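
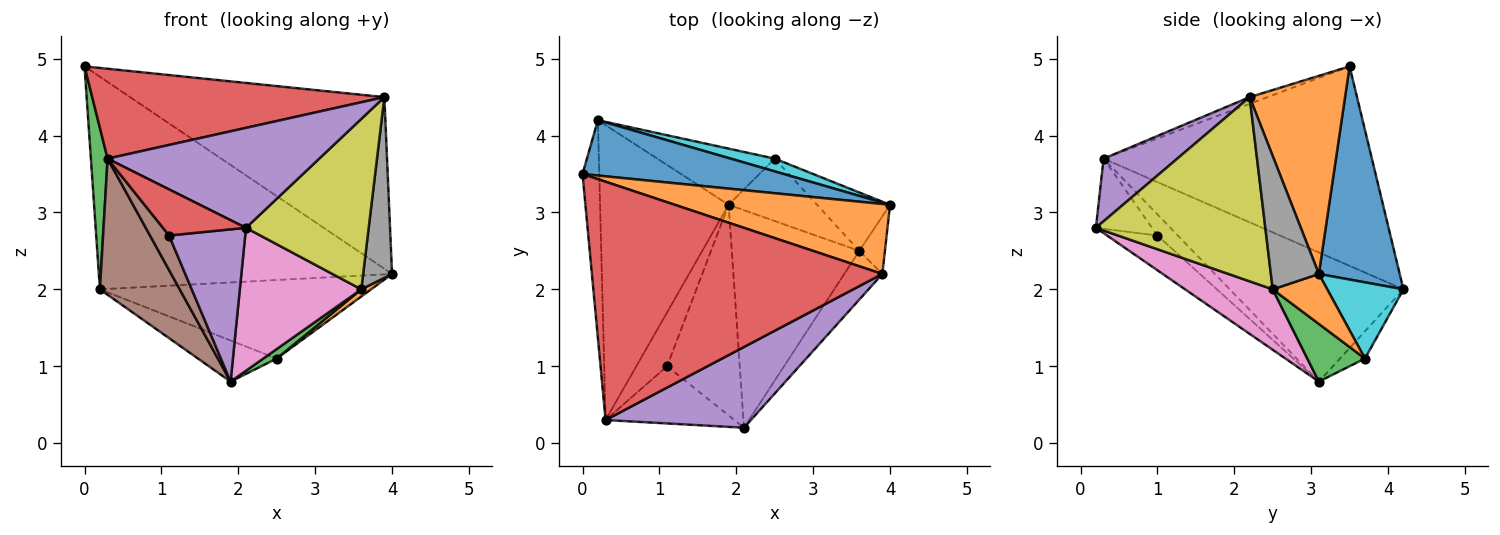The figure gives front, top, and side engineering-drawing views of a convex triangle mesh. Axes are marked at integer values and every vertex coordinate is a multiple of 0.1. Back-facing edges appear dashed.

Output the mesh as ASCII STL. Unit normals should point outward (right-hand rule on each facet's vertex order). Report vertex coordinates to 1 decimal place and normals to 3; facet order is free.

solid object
 facet normal 0.258 0.935 0.243
  outer loop
   vertex 0.2 4.2 2.0
   vertex 0.0 3.5 4.9
   vertex 4.0 3.1 2.2
  endloop
 endfacet
 facet normal 0.328 0.875 0.357
  outer loop
   vertex 3.9 2.2 4.5
   vertex 4.0 3.1 2.2
   vertex 0.0 3.5 4.9
  endloop
 endfacet
 facet normal -0.995 -0.062 -0.084
  outer loop
   vertex 0.3 0.3 3.7
   vertex 0.0 3.5 4.9
   vertex 0.2 4.2 2.0
  endloop
 endfacet
 facet normal -0.022 -0.353 0.935
  outer loop
   vertex 0.3 0.3 3.7
   vertex 3.9 2.2 4.5
   vertex 0.0 3.5 4.9
  endloop
 endfacet
 facet normal 0.262 -0.751 0.606
  outer loop
   vertex 0.3 0.3 3.7
   vertex 2.1 0.2 2.8
   vertex 3.9 2.2 4.5
  endloop
 endfacet
 facet normal -0.674 -0.310 -0.671
  outer loop
   vertex 1.9 3.1 0.8
   vertex 0.3 0.3 3.7
   vertex 0.2 4.2 2.0
  endloop
 endfacet
 facet normal 0.368 -0.510 -0.777
  outer loop
   vertex 3.6 2.5 2.0
   vertex 2.1 0.2 2.8
   vertex 1.9 3.1 0.8
  endloop
 endfacet
 facet normal 0.845 -0.509 -0.163
  outer loop
   vertex 3.6 2.5 2.0
   vertex 4.0 3.1 2.2
   vertex 3.9 2.2 4.5
  endloop
 endfacet
 facet normal 0.799 -0.578 -0.165
  outer loop
   vertex 3.6 2.5 2.0
   vertex 3.9 2.2 4.5
   vertex 2.1 0.2 2.8
  endloop
 endfacet
 facet normal 0.267 0.951 0.154
  outer loop
   vertex 2.5 3.7 1.1
   vertex 0.2 4.2 2.0
   vertex 4.0 3.1 2.2
  endloop
 endfacet
 facet normal -0.184 0.581 -0.793
  outer loop
   vertex 2.5 3.7 1.1
   vertex 1.9 3.1 0.8
   vertex 0.2 4.2 2.0
  endloop
 endfacet
 facet normal 0.562 -0.101 -0.821
  outer loop
   vertex 2.5 3.7 1.1
   vertex 4.0 3.1 2.2
   vertex 3.6 2.5 2.0
  endloop
 endfacet
 facet normal 0.542 -0.126 -0.831
  outer loop
   vertex 2.5 3.7 1.1
   vertex 3.6 2.5 2.0
   vertex 1.9 3.1 0.8
  endloop
 endfacet
 facet normal -0.390 -0.578 -0.717
  outer loop
   vertex 1.1 1.0 2.7
   vertex 2.1 0.2 2.8
   vertex 0.3 0.3 3.7
  endloop
 endfacet
 facet normal -0.361 -0.546 -0.756
  outer loop
   vertex 1.1 1.0 2.7
   vertex 1.9 3.1 0.8
   vertex 2.1 0.2 2.8
  endloop
 endfacet
 facet normal -0.501 -0.468 -0.728
  outer loop
   vertex 1.1 1.0 2.7
   vertex 0.3 0.3 3.7
   vertex 1.9 3.1 0.8
  endloop
 endfacet
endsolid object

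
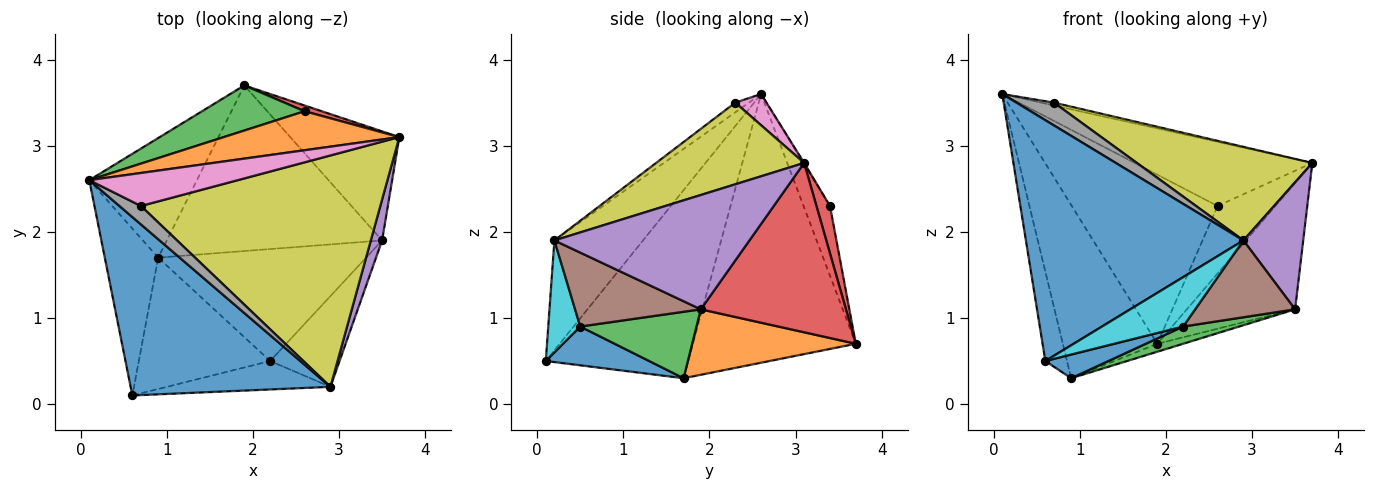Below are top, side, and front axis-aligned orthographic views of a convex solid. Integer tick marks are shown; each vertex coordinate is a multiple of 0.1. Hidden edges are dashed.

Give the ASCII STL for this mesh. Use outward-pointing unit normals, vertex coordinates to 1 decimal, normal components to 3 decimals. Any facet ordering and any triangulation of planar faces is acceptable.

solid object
 facet normal -0.311 -0.764 0.566
  outer loop
   vertex 2.9 0.2 1.9
   vertex 0.1 2.6 3.6
   vertex 0.6 0.1 0.5
  endloop
 endfacet
 facet normal -0.003 0.854 0.520
  outer loop
   vertex 2.6 3.4 2.3
   vertex 0.1 2.6 3.6
   vertex 3.7 3.1 2.8
  endloop
 endfacet
 facet normal -0.173 0.952 0.254
  outer loop
   vertex 2.6 3.4 2.3
   vertex 1.9 3.7 0.7
   vertex 0.1 2.6 3.6
  endloop
 endfacet
 facet normal 0.227 0.970 0.083
  outer loop
   vertex 2.6 3.4 2.3
   vertex 3.7 3.1 2.8
   vertex 1.9 3.7 0.7
  endloop
 endfacet
 facet normal -0.952 0.145 -0.270
  outer loop
   vertex 0.9 1.7 0.3
   vertex 0.6 0.1 0.5
   vertex 0.1 2.6 3.6
  endloop
 endfacet
 facet normal -0.817 0.474 -0.327
  outer loop
   vertex 0.9 1.7 0.3
   vertex 0.1 2.6 3.6
   vertex 1.9 3.7 0.7
  endloop
 endfacet
 facet normal 0.205 0.085 0.975
  outer loop
   vertex 0.7 2.3 3.5
   vertex 3.7 3.1 2.8
   vertex 0.1 2.6 3.6
  endloop
 endfacet
 facet normal -0.273 -0.747 0.606
  outer loop
   vertex 0.7 2.3 3.5
   vertex 0.1 2.6 3.6
   vertex 2.9 0.2 1.9
  endloop
 endfacet
 facet normal 0.302 -0.358 0.884
  outer loop
   vertex 0.7 2.3 3.5
   vertex 2.9 0.2 1.9
   vertex 3.7 3.1 2.8
  endloop
 endfacet
 facet normal 0.323 -0.820 -0.472
  outer loop
   vertex 2.2 0.5 0.9
   vertex 2.9 0.2 1.9
   vertex 0.6 0.1 0.5
  endloop
 endfacet
 facet normal 0.279 -0.170 -0.945
  outer loop
   vertex 2.2 0.5 0.9
   vertex 0.6 0.1 0.5
   vertex 0.9 1.7 0.3
  endloop
 endfacet
 facet normal 0.291 0.046 -0.956
  outer loop
   vertex 3.5 1.9 1.1
   vertex 0.9 1.7 0.3
   vertex 1.9 3.7 0.7
  endloop
 endfacet
 facet normal 0.301 -0.145 -0.942
  outer loop
   vertex 3.5 1.9 1.1
   vertex 2.2 0.5 0.9
   vertex 0.9 1.7 0.3
  endloop
 endfacet
 facet normal 0.712 0.531 -0.459
  outer loop
   vertex 3.5 1.9 1.1
   vertex 1.9 3.7 0.7
   vertex 3.7 3.1 2.8
  endloop
 endfacet
 facet normal 0.952 -0.292 0.094
  outer loop
   vertex 3.5 1.9 1.1
   vertex 3.7 3.1 2.8
   vertex 2.9 0.2 1.9
  endloop
 endfacet
 facet normal 0.631 -0.501 -0.592
  outer loop
   vertex 3.5 1.9 1.1
   vertex 2.9 0.2 1.9
   vertex 2.2 0.5 0.9
  endloop
 endfacet
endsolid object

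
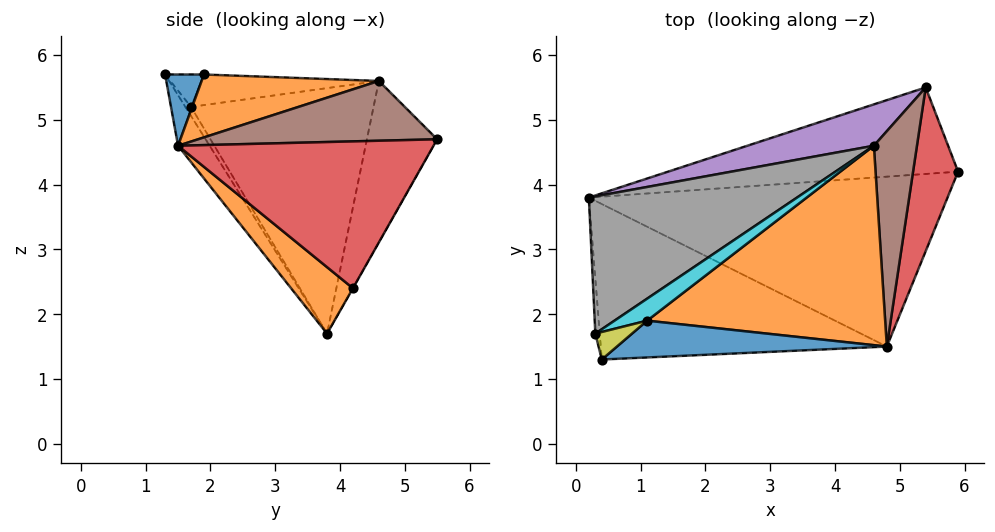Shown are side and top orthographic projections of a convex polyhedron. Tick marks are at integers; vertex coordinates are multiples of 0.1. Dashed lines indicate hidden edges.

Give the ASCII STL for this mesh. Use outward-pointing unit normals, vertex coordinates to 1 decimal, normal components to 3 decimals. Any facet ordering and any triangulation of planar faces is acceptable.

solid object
 facet normal -0.001 0.871 -0.492
  outer loop
   vertex 5.4 5.5 4.7
   vertex 5.9 4.2 2.4
   vertex 0.2 3.8 1.7
  endloop
 endfacet
 facet normal 0.137 -0.659 -0.740
  outer loop
   vertex 4.8 1.5 4.6
   vertex 0.2 3.8 1.7
   vertex 5.9 4.2 2.4
  endloop
 endfacet
 facet normal -0.093 -0.846 -0.524
  outer loop
   vertex 4.8 1.5 4.6
   vertex 0.4 1.3 5.7
   vertex 0.2 3.8 1.7
  endloop
 endfacet
 facet normal 0.945 -0.149 0.290
  outer loop
   vertex 4.8 1.5 4.6
   vertex 5.9 4.2 2.4
   vertex 5.4 5.5 4.7
  endloop
 endfacet
 facet normal -0.476 0.796 0.373
  outer loop
   vertex 4.6 4.6 5.6
   vertex 5.4 5.5 4.7
   vertex 0.2 3.8 1.7
  endloop
 endfacet
 facet normal 0.804 -0.135 0.579
  outer loop
   vertex 4.6 4.6 5.6
   vertex 4.8 1.5 4.6
   vertex 5.4 5.5 4.7
  endloop
 endfacet
 facet normal -0.712 -0.611 -0.346
  outer loop
   vertex 0.3 1.7 5.2
   vertex 0.2 3.8 1.7
   vertex 0.4 1.3 5.7
  endloop
 endfacet
 facet normal -0.528 0.721 0.448
  outer loop
   vertex 0.3 1.7 5.2
   vertex 4.6 4.6 5.6
   vertex 0.2 3.8 1.7
  endloop
 endfacet
 facet normal -0.524 0.611 0.594
  outer loop
   vertex 1.1 1.9 5.7
   vertex 0.3 1.7 5.2
   vertex 0.4 1.3 5.7
  endloop
 endfacet
 facet normal -0.505 0.675 0.538
  outer loop
   vertex 1.1 1.9 5.7
   vertex 4.6 4.6 5.6
   vertex 0.3 1.7 5.2
  endloop
 endfacet
 facet normal 0.245 -0.285 0.927
  outer loop
   vertex 1.1 1.9 5.7
   vertex 0.4 1.3 5.7
   vertex 4.8 1.5 4.6
  endloop
 endfacet
 facet normal 0.245 -0.283 0.927
  outer loop
   vertex 1.1 1.9 5.7
   vertex 4.8 1.5 4.6
   vertex 4.6 4.6 5.6
  endloop
 endfacet
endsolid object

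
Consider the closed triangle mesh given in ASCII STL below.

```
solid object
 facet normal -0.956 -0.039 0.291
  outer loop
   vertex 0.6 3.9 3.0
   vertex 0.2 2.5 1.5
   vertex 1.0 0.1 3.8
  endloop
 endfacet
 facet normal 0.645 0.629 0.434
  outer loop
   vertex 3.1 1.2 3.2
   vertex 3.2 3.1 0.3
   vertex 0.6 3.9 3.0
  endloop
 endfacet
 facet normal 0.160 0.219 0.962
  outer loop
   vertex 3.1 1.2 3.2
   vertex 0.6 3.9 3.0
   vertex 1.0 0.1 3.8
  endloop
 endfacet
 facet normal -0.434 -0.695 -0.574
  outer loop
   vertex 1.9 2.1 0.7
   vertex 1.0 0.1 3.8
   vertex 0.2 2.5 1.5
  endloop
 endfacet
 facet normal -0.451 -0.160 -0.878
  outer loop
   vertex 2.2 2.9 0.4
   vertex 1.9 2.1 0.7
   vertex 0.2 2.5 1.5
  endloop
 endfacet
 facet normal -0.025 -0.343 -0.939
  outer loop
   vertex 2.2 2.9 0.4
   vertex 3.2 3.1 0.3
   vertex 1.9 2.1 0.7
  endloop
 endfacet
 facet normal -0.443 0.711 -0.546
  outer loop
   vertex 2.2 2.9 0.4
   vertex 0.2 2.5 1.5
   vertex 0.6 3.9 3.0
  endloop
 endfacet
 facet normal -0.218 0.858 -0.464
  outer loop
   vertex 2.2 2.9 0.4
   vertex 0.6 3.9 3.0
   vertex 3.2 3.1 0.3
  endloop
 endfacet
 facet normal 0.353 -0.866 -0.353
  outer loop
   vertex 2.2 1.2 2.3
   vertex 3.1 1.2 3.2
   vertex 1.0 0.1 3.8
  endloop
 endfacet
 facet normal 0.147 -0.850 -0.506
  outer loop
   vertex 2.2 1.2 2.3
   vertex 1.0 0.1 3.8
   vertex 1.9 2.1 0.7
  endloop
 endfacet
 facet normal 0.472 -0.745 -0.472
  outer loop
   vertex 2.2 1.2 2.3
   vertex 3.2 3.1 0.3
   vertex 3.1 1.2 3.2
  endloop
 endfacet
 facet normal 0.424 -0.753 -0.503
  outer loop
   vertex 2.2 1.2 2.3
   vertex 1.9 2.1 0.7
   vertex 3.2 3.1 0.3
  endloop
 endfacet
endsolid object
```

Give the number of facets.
12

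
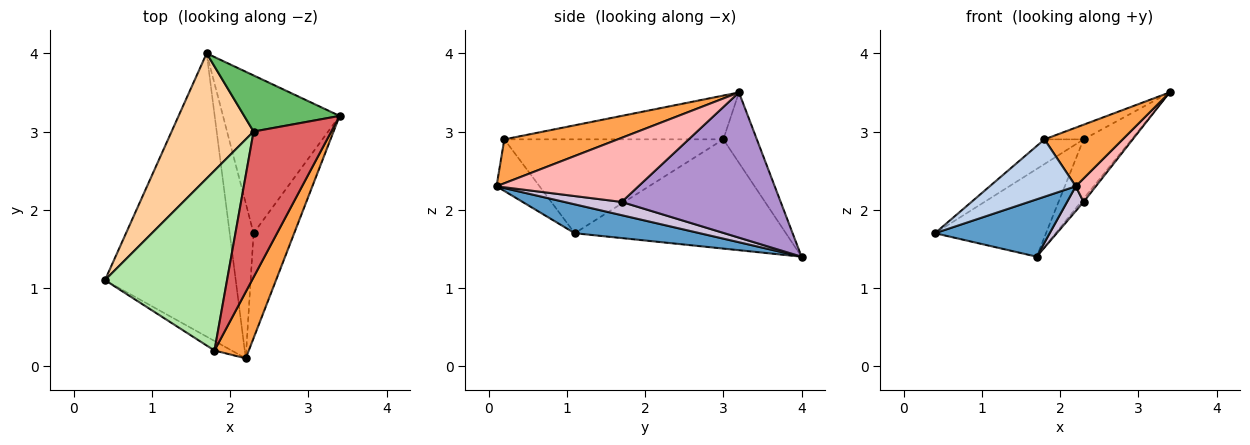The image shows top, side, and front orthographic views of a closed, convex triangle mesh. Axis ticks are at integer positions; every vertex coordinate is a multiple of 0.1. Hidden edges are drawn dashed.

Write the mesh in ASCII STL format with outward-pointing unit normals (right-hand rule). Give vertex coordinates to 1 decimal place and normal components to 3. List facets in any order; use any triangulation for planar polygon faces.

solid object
 facet normal 0.212 -0.194 -0.958
  outer loop
   vertex 1.7 4.0 1.4
   vertex 2.2 0.1 2.3
   vertex 0.4 1.1 1.7
  endloop
 endfacet
 facet normal -0.442 -0.885 -0.147
  outer loop
   vertex 1.8 0.2 2.9
   vertex 0.4 1.1 1.7
   vertex 2.2 0.1 2.3
  endloop
 endfacet
 facet normal 0.692 -0.477 0.541
  outer loop
   vertex 1.8 0.2 2.9
   vertex 2.2 0.1 2.3
   vertex 3.4 3.2 3.5
  endloop
 endfacet
 facet normal -0.737 0.388 0.553
  outer loop
   vertex 2.3 3.0 2.9
   vertex 1.7 4.0 1.4
   vertex 0.4 1.1 1.7
  endloop
 endfacet
 facet normal -0.452 0.648 0.613
  outer loop
   vertex 2.3 3.0 2.9
   vertex 3.4 3.2 3.5
   vertex 1.7 4.0 1.4
  endloop
 endfacet
 facet normal -0.606 0.108 0.788
  outer loop
   vertex 2.3 3.0 2.9
   vertex 0.4 1.1 1.7
   vertex 1.8 0.2 2.9
  endloop
 endfacet
 facet normal -0.489 0.087 0.868
  outer loop
   vertex 2.3 3.0 2.9
   vertex 1.8 0.2 2.9
   vertex 3.4 3.2 3.5
  endloop
 endfacet
 facet normal 0.839 -0.119 -0.532
  outer loop
   vertex 2.3 1.7 2.1
   vertex 3.4 3.2 3.5
   vertex 2.2 0.1 2.3
  endloop
 endfacet
 facet normal 0.780 0.013 -0.626
  outer loop
   vertex 2.3 1.7 2.1
   vertex 1.7 4.0 1.4
   vertex 3.4 3.2 3.5
  endloop
 endfacet
 facet normal 0.480 -0.138 -0.866
  outer loop
   vertex 2.3 1.7 2.1
   vertex 2.2 0.1 2.3
   vertex 1.7 4.0 1.4
  endloop
 endfacet
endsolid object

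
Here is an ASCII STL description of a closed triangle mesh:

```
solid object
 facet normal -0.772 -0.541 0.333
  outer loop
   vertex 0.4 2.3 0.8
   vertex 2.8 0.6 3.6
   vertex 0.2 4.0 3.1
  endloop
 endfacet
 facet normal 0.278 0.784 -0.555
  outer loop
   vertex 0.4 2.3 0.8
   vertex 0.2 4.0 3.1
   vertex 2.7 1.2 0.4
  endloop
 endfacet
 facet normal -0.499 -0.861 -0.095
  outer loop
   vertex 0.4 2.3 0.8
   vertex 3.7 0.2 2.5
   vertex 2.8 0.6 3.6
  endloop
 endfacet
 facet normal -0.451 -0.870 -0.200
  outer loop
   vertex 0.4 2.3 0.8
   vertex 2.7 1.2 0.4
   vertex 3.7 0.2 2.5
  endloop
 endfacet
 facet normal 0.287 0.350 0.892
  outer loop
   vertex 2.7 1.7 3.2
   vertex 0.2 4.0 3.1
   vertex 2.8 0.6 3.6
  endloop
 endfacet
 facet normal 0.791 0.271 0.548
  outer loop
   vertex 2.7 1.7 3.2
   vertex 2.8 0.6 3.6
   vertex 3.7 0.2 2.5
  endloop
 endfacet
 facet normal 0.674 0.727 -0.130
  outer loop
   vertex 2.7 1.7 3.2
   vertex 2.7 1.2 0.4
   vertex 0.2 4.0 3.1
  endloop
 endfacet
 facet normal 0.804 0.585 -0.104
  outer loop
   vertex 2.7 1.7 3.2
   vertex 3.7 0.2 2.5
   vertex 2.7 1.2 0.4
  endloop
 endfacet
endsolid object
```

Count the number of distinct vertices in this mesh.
6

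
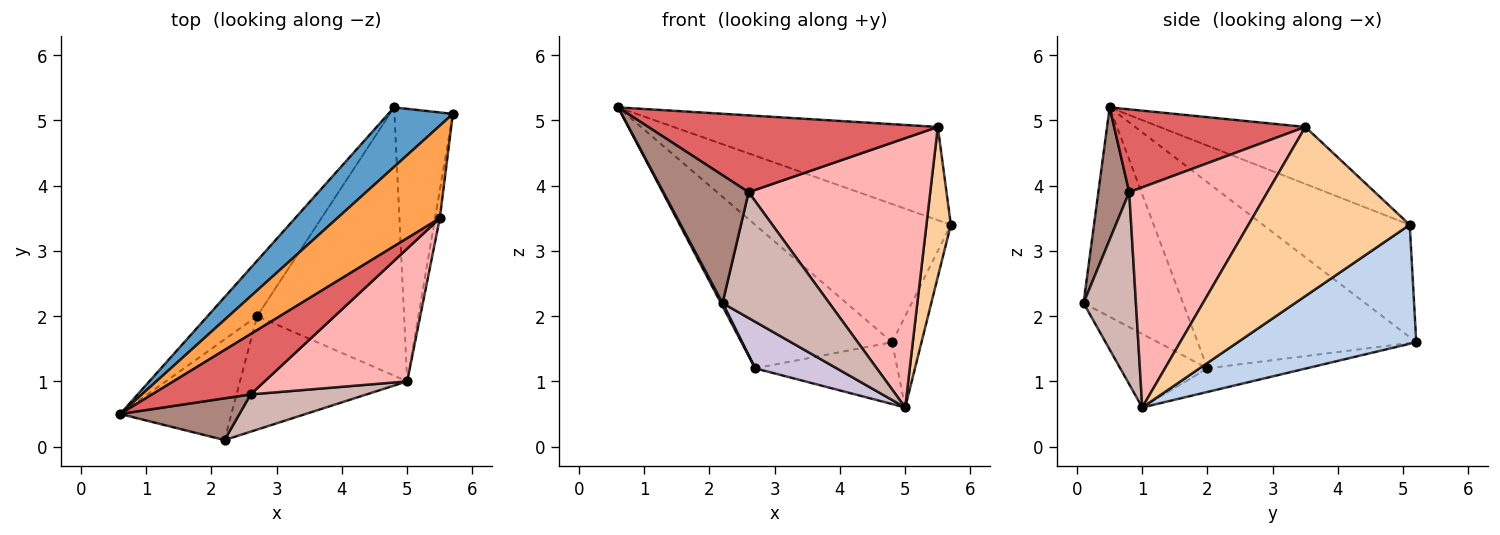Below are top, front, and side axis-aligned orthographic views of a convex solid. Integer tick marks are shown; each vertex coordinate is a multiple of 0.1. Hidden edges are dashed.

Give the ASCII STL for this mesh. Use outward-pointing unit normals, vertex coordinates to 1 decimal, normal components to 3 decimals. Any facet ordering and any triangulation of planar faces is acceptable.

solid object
 facet normal -0.567 0.756 0.326
  outer loop
   vertex 4.8 5.2 1.6
   vertex 0.6 0.5 5.2
   vertex 5.7 5.1 3.4
  endloop
 endfacet
 facet normal 0.888 0.146 -0.436
  outer loop
   vertex 4.8 5.2 1.6
   vertex 5.7 5.1 3.4
   vertex 5.0 1.0 0.6
  endloop
 endfacet
 facet normal -0.364 0.661 0.656
  outer loop
   vertex 5.5 3.5 4.9
   vertex 5.7 5.1 3.4
   vertex 0.6 0.5 5.2
  endloop
 endfacet
 facet normal 0.988 -0.150 -0.028
  outer loop
   vertex 5.5 3.5 4.9
   vertex 5.0 1.0 0.6
   vertex 5.7 5.1 3.4
  endloop
 endfacet
 facet normal -0.804 0.554 -0.214
  outer loop
   vertex 2.7 2.0 1.2
   vertex 0.6 0.5 5.2
   vertex 4.8 5.2 1.6
  endloop
 endfacet
 facet normal -0.155 0.222 -0.963
  outer loop
   vertex 2.7 2.0 1.2
   vertex 4.8 5.2 1.6
   vertex 5.0 1.0 0.6
  endloop
 endfacet
 facet normal 0.461 -0.698 0.548
  outer loop
   vertex 2.6 0.8 3.9
   vertex 5.5 3.5 4.9
   vertex 0.6 0.5 5.2
  endloop
 endfacet
 facet normal 0.564 -0.741 0.365
  outer loop
   vertex 2.6 0.8 3.9
   vertex 5.0 1.0 0.6
   vertex 5.5 3.5 4.9
  endloop
 endfacet
 facet normal -0.883 -0.014 -0.469
  outer loop
   vertex 2.2 0.1 2.2
   vertex 0.6 0.5 5.2
   vertex 2.7 2.0 1.2
  endloop
 endfacet
 facet normal -0.377 -0.352 -0.857
  outer loop
   vertex 2.2 0.1 2.2
   vertex 2.7 2.0 1.2
   vertex 5.0 1.0 0.6
  endloop
 endfacet
 facet normal 0.326 -0.899 0.293
  outer loop
   vertex 2.2 0.1 2.2
   vertex 2.6 0.8 3.9
   vertex 0.6 0.5 5.2
  endloop
 endfacet
 facet normal 0.426 -0.868 0.257
  outer loop
   vertex 2.2 0.1 2.2
   vertex 5.0 1.0 0.6
   vertex 2.6 0.8 3.9
  endloop
 endfacet
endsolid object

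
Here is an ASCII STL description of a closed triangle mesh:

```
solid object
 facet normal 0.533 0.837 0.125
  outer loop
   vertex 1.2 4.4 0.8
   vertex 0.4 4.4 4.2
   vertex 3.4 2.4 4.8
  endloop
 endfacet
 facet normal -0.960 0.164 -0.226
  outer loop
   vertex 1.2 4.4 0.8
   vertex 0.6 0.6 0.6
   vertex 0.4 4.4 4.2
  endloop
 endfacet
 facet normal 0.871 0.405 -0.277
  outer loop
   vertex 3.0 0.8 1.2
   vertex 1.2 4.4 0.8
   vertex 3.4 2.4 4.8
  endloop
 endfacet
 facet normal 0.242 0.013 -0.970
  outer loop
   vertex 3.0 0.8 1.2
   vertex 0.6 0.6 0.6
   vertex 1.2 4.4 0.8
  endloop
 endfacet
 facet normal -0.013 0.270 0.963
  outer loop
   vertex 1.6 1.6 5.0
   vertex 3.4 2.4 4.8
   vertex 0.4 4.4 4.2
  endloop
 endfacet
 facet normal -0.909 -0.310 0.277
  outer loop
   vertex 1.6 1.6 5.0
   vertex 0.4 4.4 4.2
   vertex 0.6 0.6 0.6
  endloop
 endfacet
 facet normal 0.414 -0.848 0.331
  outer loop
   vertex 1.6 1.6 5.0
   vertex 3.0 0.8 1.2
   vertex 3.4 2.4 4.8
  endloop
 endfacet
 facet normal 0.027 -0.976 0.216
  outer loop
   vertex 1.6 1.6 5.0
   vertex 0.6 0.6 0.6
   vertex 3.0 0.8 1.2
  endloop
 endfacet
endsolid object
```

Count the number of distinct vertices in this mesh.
6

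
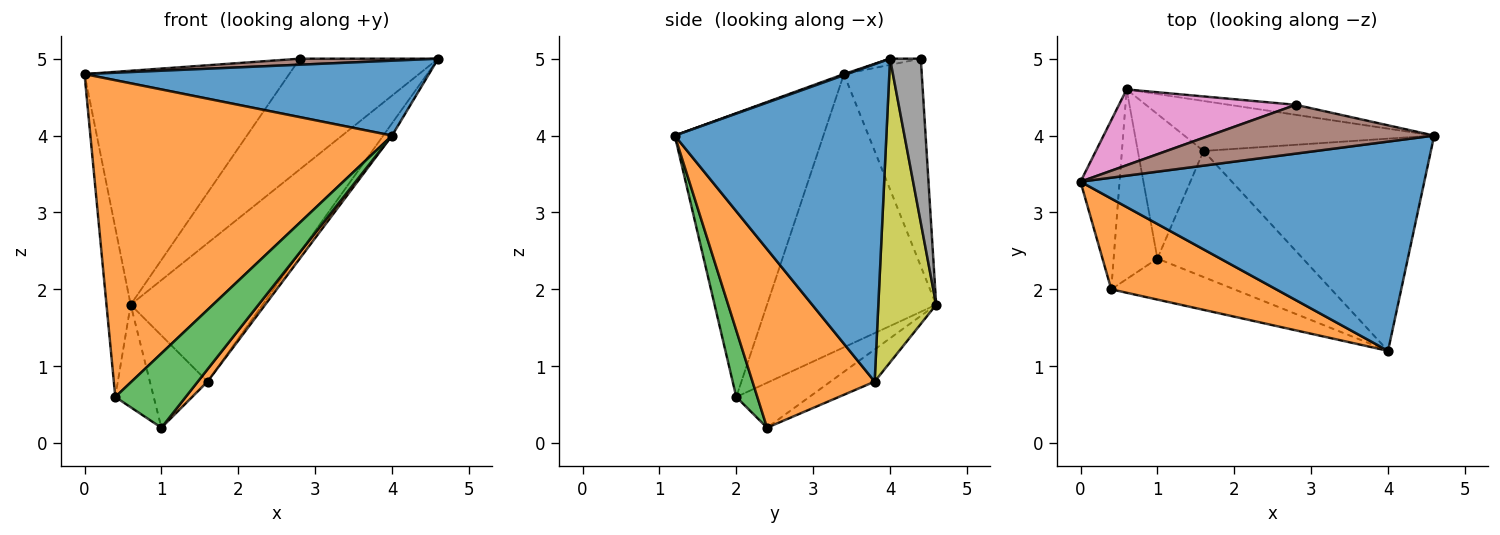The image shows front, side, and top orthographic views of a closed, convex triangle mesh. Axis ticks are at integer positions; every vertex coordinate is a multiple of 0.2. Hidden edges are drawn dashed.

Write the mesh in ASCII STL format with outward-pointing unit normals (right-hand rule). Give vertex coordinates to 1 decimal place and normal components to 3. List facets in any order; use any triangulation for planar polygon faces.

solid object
 facet normal 0.003 -0.337 0.942
  outer loop
   vertex 4.0 1.2 4.0
   vertex 4.6 4.0 5.0
   vertex 0.0 3.4 4.8
  endloop
 endfacet
 facet normal -0.428 -0.869 0.249
  outer loop
   vertex 0.4 2.0 0.6
   vertex 4.0 1.2 4.0
   vertex 0.0 3.4 4.8
  endloop
 endfacet
 facet normal 0.253 -0.847 -0.467
  outer loop
   vertex 0.4 2.0 0.6
   vertex 1.0 2.4 0.2
   vertex 4.0 1.2 4.0
  endloop
 endfacet
 facet normal -0.980 0.140 -0.140
  outer loop
   vertex 0.4 2.0 0.6
   vertex 0.0 3.4 4.8
   vertex 0.6 4.6 1.8
  endloop
 endfacet
 facet normal -0.670 0.353 -0.653
  outer loop
   vertex 0.4 2.0 0.6
   vertex 0.6 4.6 1.8
   vertex 1.0 2.4 0.2
  endloop
 endfacet
 facet normal -0.027 -0.122 0.992
  outer loop
   vertex 2.8 4.4 5.0
   vertex 0.0 3.4 4.8
   vertex 4.6 4.0 5.0
  endloop
 endfacet
 facet normal -0.340 0.895 0.290
  outer loop
   vertex 2.8 4.4 5.0
   vertex 0.6 4.6 1.8
   vertex 0.0 3.4 4.8
  endloop
 endfacet
 facet normal 0.216 0.972 -0.088
  outer loop
   vertex 2.8 4.4 5.0
   vertex 4.6 4.0 5.0
   vertex 0.6 4.6 1.8
  endloop
 endfacet
 facet normal 0.382 0.869 -0.314
  outer loop
   vertex 1.6 3.8 0.8
   vertex 0.6 4.6 1.8
   vertex 4.6 4.0 5.0
  endloop
 endfacet
 facet normal -0.381 0.497 -0.779
  outer loop
   vertex 1.6 3.8 0.8
   vertex 1.0 2.4 0.2
   vertex 0.6 4.6 1.8
  endloop
 endfacet
 facet normal 0.813 0.034 -0.582
  outer loop
   vertex 1.6 3.8 0.8
   vertex 4.6 4.0 5.0
   vertex 4.0 1.2 4.0
  endloop
 endfacet
 facet normal 0.774 -0.061 -0.630
  outer loop
   vertex 1.6 3.8 0.8
   vertex 4.0 1.2 4.0
   vertex 1.0 2.4 0.2
  endloop
 endfacet
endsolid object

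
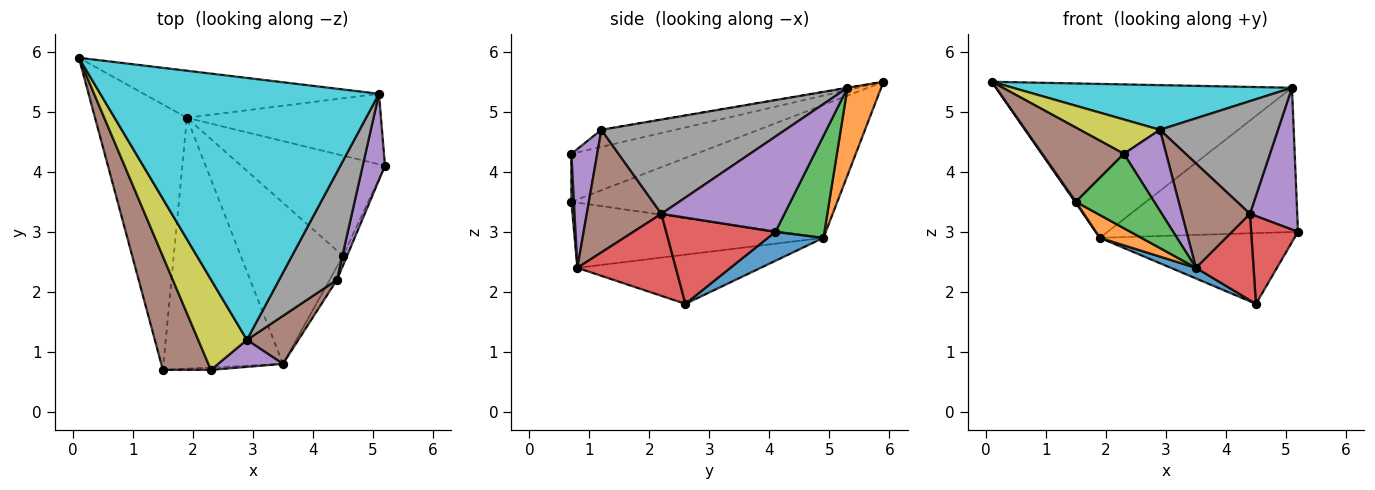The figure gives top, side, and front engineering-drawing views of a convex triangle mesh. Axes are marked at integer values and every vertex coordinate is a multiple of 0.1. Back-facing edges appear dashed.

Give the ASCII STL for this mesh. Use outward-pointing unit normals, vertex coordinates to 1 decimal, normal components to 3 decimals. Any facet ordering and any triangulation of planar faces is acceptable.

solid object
 facet normal 0.162 0.569 -0.806
  outer loop
   vertex 1.9 4.9 2.9
   vertex 5.2 4.1 3.0
   vertex 4.5 2.6 1.8
  endloop
 endfacet
 facet normal 0.108 0.951 -0.291
  outer loop
   vertex 1.9 4.9 2.9
   vertex 0.1 5.9 5.5
   vertex 5.1 5.3 5.4
  endloop
 endfacet
 facet normal 0.225 0.875 -0.428
  outer loop
   vertex 1.9 4.9 2.9
   vertex 5.1 5.3 5.4
   vertex 5.2 4.1 3.0
  endloop
 endfacet
 facet normal 0.918 -0.394 -0.044
  outer loop
   vertex 4.4 2.2 3.3
   vertex 4.5 2.6 1.8
   vertex 5.2 4.1 3.0
  endloop
 endfacet
 facet normal 0.912 -0.350 0.213
  outer loop
   vertex 4.4 2.2 3.3
   vertex 5.2 4.1 3.0
   vertex 5.1 5.3 5.4
  endloop
 endfacet
 facet normal -0.642 -0.420 0.642
  outer loop
   vertex 1.5 0.7 3.5
   vertex 2.3 0.7 4.3
   vertex 0.1 5.9 5.5
  endloop
 endfacet
 facet normal -0.823 -0.003 -0.568
  outer loop
   vertex 1.5 0.7 3.5
   vertex 0.1 5.9 5.5
   vertex 1.9 4.9 2.9
  endloop
 endfacet
 facet normal 0.748 -0.480 0.459
  outer loop
   vertex 2.9 1.2 4.7
   vertex 4.4 2.2 3.3
   vertex 5.1 5.3 5.4
  endloop
 endfacet
 facet normal -0.312 -0.337 0.888
  outer loop
   vertex 2.9 1.2 4.7
   vertex 0.1 5.9 5.5
   vertex 2.3 0.7 4.3
  endloop
 endfacet
 facet normal -0.000 -0.168 0.986
  outer loop
   vertex 2.9 1.2 4.7
   vertex 5.1 5.3 5.4
   vertex 0.1 5.9 5.5
  endloop
 endfacet
 facet normal -0.433 -0.059 -0.899
  outer loop
   vertex 3.5 0.8 2.4
   vertex 1.9 4.9 2.9
   vertex 4.5 2.6 1.8
  endloop
 endfacet
 facet normal -0.477 -0.080 -0.875
  outer loop
   vertex 3.5 0.8 2.4
   vertex 1.5 0.7 3.5
   vertex 1.9 4.9 2.9
  endloop
 endfacet
 facet normal 0.032 -0.999 -0.032
  outer loop
   vertex 3.5 0.8 2.4
   vertex 2.3 0.7 4.3
   vertex 1.5 0.7 3.5
  endloop
 endfacet
 facet normal 0.860 -0.504 -0.077
  outer loop
   vertex 3.5 0.8 2.4
   vertex 4.5 2.6 1.8
   vertex 4.4 2.2 3.3
  endloop
 endfacet
 facet normal 0.502 -0.821 0.274
  outer loop
   vertex 3.5 0.8 2.4
   vertex 2.9 1.2 4.7
   vertex 2.3 0.7 4.3
  endloop
 endfacet
 facet normal 0.706 -0.644 0.296
  outer loop
   vertex 3.5 0.8 2.4
   vertex 4.4 2.2 3.3
   vertex 2.9 1.2 4.7
  endloop
 endfacet
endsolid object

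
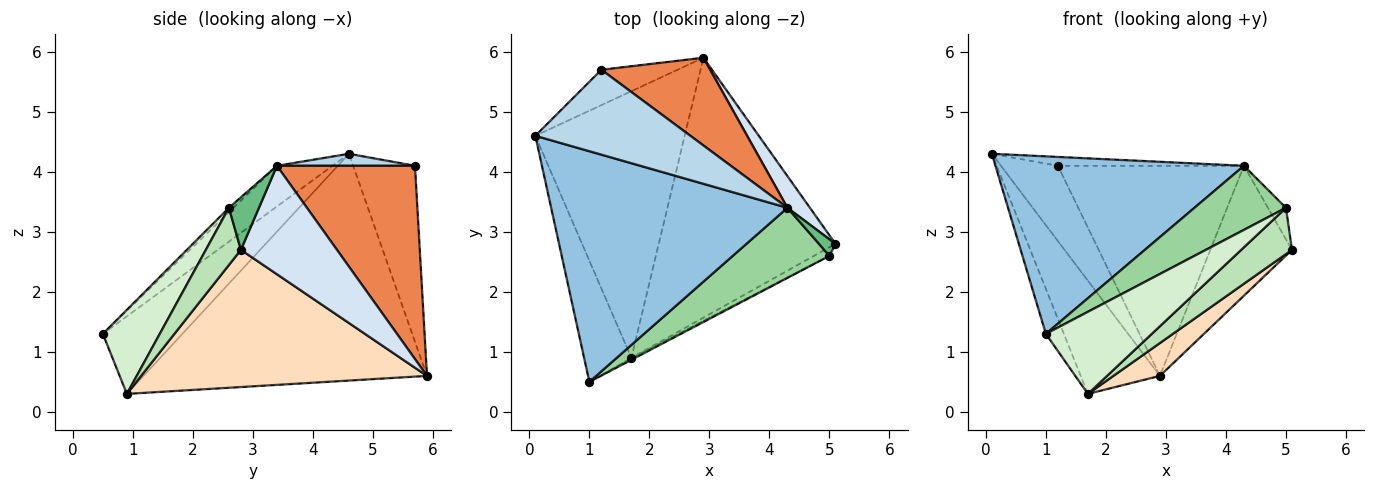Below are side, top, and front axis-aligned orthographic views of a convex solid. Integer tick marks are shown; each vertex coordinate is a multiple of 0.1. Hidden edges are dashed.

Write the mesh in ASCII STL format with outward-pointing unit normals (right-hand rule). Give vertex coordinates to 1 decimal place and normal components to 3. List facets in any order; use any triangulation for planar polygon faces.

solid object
 facet normal -0.701 0.646 -0.303
  outer loop
   vertex 1.2 5.7 4.1
   vertex 2.9 5.9 0.6
   vertex 0.1 4.6 4.3
  endloop
 endfacet
 facet normal -0.135 -0.604 0.785
  outer loop
   vertex 4.3 3.4 4.1
   vertex 0.1 4.6 4.3
   vertex 1.0 0.5 1.3
  endloop
 endfacet
 facet normal 0.077 0.104 0.992
  outer loop
   vertex 4.3 3.4 4.1
   vertex 1.2 5.7 4.1
   vertex 0.1 4.6 4.3
  endloop
 endfacet
 facet normal 0.753 0.640 0.156
  outer loop
   vertex 4.3 3.4 4.1
   vertex 5.1 2.8 2.7
   vertex 2.9 5.9 0.6
  endloop
 endfacet
 facet normal 0.565 0.761 0.318
  outer loop
   vertex 4.3 3.4 4.1
   vertex 2.9 5.9 0.6
   vertex 1.2 5.7 4.1
  endloop
 endfacet
 facet normal -0.838 0.190 -0.511
  outer loop
   vertex 1.7 0.9 0.3
   vertex 1.0 0.5 1.3
   vertex 0.1 4.6 4.3
  endloop
 endfacet
 facet normal -0.813 0.227 -0.536
  outer loop
   vertex 1.7 0.9 0.3
   vertex 0.1 4.6 4.3
   vertex 2.9 5.9 0.6
  endloop
 endfacet
 facet normal 0.610 -0.099 -0.786
  outer loop
   vertex 1.7 0.9 0.3
   vertex 2.9 5.9 0.6
   vertex 5.1 2.8 2.7
  endloop
 endfacet
 facet normal 0.828 0.497 0.260
  outer loop
   vertex 5.0 2.6 3.4
   vertex 5.1 2.8 2.7
   vertex 4.3 3.4 4.1
  endloop
 endfacet
 facet normal -0.033 -0.674 0.738
  outer loop
   vertex 5.0 2.6 3.4
   vertex 4.3 3.4 4.1
   vertex 1.0 0.5 1.3
  endloop
 endfacet
 facet normal 0.562 -0.813 -0.152
  outer loop
   vertex 5.0 2.6 3.4
   vertex 1.7 0.9 0.3
   vertex 5.1 2.8 2.7
  endloop
 endfacet
 facet normal 0.473 -0.881 -0.021
  outer loop
   vertex 5.0 2.6 3.4
   vertex 1.0 0.5 1.3
   vertex 1.7 0.9 0.3
  endloop
 endfacet
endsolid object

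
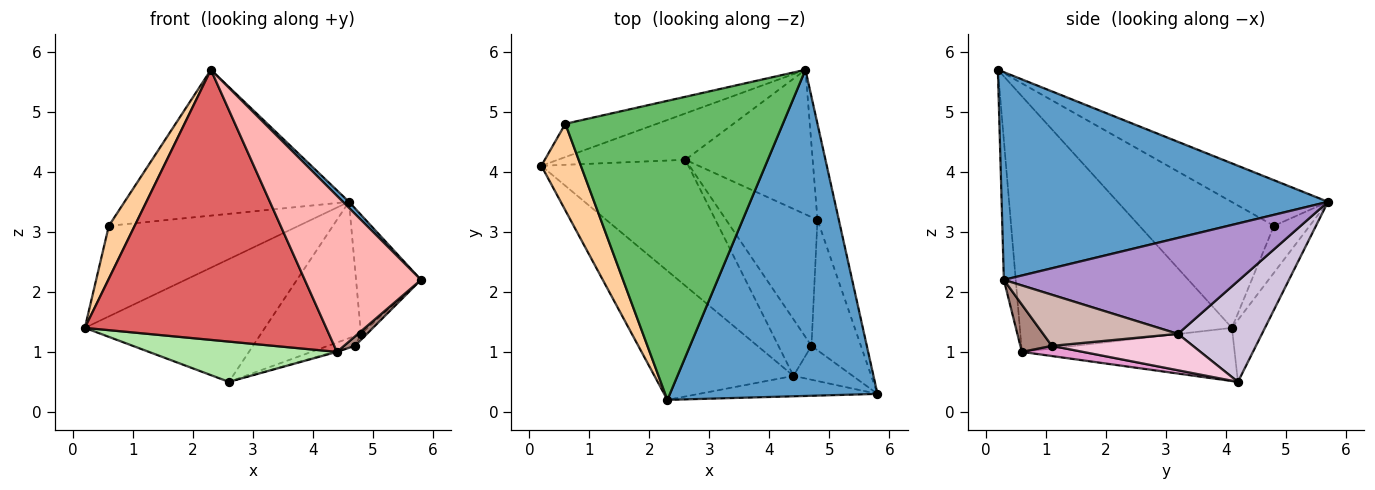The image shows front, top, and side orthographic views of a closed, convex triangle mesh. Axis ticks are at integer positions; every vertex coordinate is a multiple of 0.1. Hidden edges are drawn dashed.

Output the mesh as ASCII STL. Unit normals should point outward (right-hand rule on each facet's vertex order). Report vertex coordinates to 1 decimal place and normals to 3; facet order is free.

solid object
 facet normal 0.707 -0.013 0.707
  outer loop
   vertex 2.3 0.2 5.7
   vertex 5.8 0.3 2.2
   vertex 4.6 5.7 3.5
  endloop
 endfacet
 facet normal -0.169 0.922 -0.348
  outer loop
   vertex 2.6 4.2 0.5
   vertex 0.2 4.1 1.4
   vertex 4.6 5.7 3.5
  endloop
 endfacet
 facet normal -0.174 0.924 -0.340
  outer loop
   vertex 0.6 4.8 3.1
   vertex 4.6 5.7 3.5
   vertex 0.2 4.1 1.4
  endloop
 endfacet
 facet normal -0.938 -0.180 0.295
  outer loop
   vertex 0.6 4.8 3.1
   vertex 0.2 4.1 1.4
   vertex 2.3 0.2 5.7
  endloop
 endfacet
 facet normal -0.185 0.431 0.883
  outer loop
   vertex 0.6 4.8 3.1
   vertex 2.3 0.2 5.7
   vertex 4.6 5.7 3.5
  endloop
 endfacet
 facet normal -0.326 -0.288 -0.901
  outer loop
   vertex 4.4 0.6 1.0
   vertex 0.2 4.1 1.4
   vertex 2.6 4.2 0.5
  endloop
 endfacet
 facet normal -0.621 -0.707 -0.338
  outer loop
   vertex 4.4 0.6 1.0
   vertex 2.3 0.2 5.7
   vertex 0.2 4.1 1.4
  endloop
 endfacet
 facet normal -0.101 -0.987 -0.129
  outer loop
   vertex 4.4 0.6 1.0
   vertex 5.8 0.3 2.2
   vertex 2.3 0.2 5.7
  endloop
 endfacet
 facet normal 0.943 0.260 -0.210
  outer loop
   vertex 4.8 3.2 1.3
   vertex 4.6 5.7 3.5
   vertex 5.8 0.3 2.2
  endloop
 endfacet
 facet normal 0.499 0.595 -0.630
  outer loop
   vertex 4.8 3.2 1.3
   vertex 2.6 4.2 0.5
   vertex 4.6 5.7 3.5
  endloop
 endfacet
 facet normal 0.609 -0.213 -0.764
  outer loop
   vertex 4.7 1.1 1.1
   vertex 5.8 0.3 2.2
   vertex 4.4 0.6 1.0
  endloop
 endfacet
 facet normal 0.718 0.032 -0.695
  outer loop
   vertex 4.7 1.1 1.1
   vertex 4.8 3.2 1.3
   vertex 5.8 0.3 2.2
  endloop
 endfacet
 facet normal 0.294 0.014 -0.956
  outer loop
   vertex 4.7 1.1 1.1
   vertex 4.4 0.6 1.0
   vertex 2.6 4.2 0.5
  endloop
 endfacet
 facet normal 0.369 0.071 -0.927
  outer loop
   vertex 4.7 1.1 1.1
   vertex 2.6 4.2 0.5
   vertex 4.8 3.2 1.3
  endloop
 endfacet
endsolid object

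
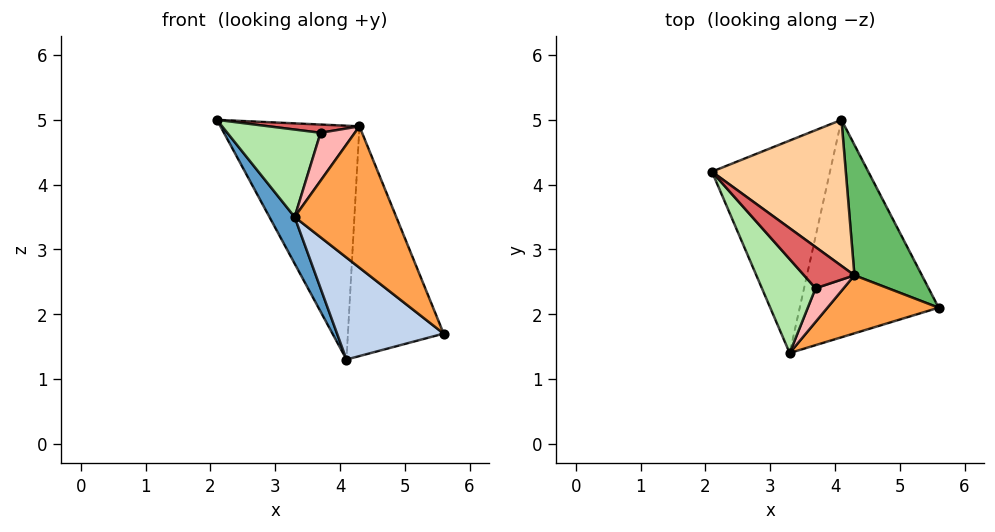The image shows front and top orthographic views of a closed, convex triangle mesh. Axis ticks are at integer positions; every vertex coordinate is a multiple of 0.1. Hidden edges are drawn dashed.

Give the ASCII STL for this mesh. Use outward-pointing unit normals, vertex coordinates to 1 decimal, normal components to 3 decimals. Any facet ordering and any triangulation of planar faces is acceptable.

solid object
 facet normal -0.865 -0.108 -0.491
  outer loop
   vertex 4.1 5.0 1.3
   vertex 3.3 1.4 3.5
   vertex 2.1 4.2 5.0
  endloop
 endfacet
 facet normal -0.501 -0.367 -0.783
  outer loop
   vertex 4.1 5.0 1.3
   vertex 5.6 2.1 1.7
   vertex 3.3 1.4 3.5
  endloop
 endfacet
 facet normal 0.501 -0.801 0.329
  outer loop
   vertex 4.3 2.6 4.9
   vertex 3.3 1.4 3.5
   vertex 5.6 2.1 1.7
  endloop
 endfacet
 facet normal 0.540 0.714 0.446
  outer loop
   vertex 4.3 2.6 4.9
   vertex 4.1 5.0 1.3
   vertex 2.1 4.2 5.0
  endloop
 endfacet
 facet normal 0.840 0.472 0.268
  outer loop
   vertex 4.3 2.6 4.9
   vertex 5.6 2.1 1.7
   vertex 4.1 5.0 1.3
  endloop
 endfacet
 facet normal -0.560 -0.565 0.607
  outer loop
   vertex 3.7 2.4 4.8
   vertex 2.1 4.2 5.0
   vertex 3.3 1.4 3.5
  endloop
 endfacet
 facet normal -0.098 -0.195 0.976
  outer loop
   vertex 3.7 2.4 4.8
   vertex 4.3 2.6 4.9
   vertex 2.1 4.2 5.0
  endloop
 endfacet
 facet normal 0.174 -0.806 0.566
  outer loop
   vertex 3.7 2.4 4.8
   vertex 3.3 1.4 3.5
   vertex 4.3 2.6 4.9
  endloop
 endfacet
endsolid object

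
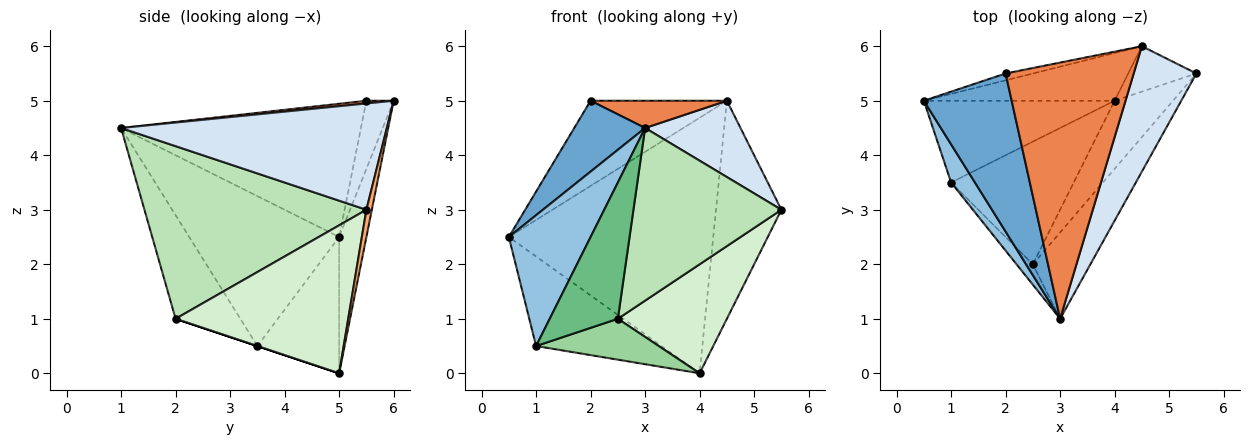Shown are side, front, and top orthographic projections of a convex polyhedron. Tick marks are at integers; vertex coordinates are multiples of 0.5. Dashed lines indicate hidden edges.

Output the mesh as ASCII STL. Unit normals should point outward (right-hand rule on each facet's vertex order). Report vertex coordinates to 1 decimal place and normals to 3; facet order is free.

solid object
 facet normal -0.811 -0.240 0.534
  outer loop
   vertex 2.0 5.5 5.0
   vertex 0.5 5.0 2.5
   vertex 3.0 1.0 4.5
  endloop
 endfacet
 facet normal -0.869 -0.474 0.138
  outer loop
   vertex 1.0 3.5 0.5
   vertex 3.0 1.0 4.5
   vertex 0.5 5.0 2.5
  endloop
 endfacet
 facet normal -0.434 0.665 -0.607
  outer loop
   vertex 1.0 3.5 0.5
   vertex 0.5 5.0 2.5
   vertex 4.0 5.0 0.0
  endloop
 endfacet
 facet normal 0.823 -0.295 0.485
  outer loop
   vertex 4.5 6.0 5.0
   vertex 3.0 1.0 4.5
   vertex 5.5 5.5 3.0
  endloop
 endfacet
 facet normal 0.021 -0.106 0.994
  outer loop
   vertex 4.5 6.0 5.0
   vertex 2.0 5.5 5.0
   vertex 3.0 1.0 4.5
  endloop
 endfacet
 facet normal 0.081 0.976 -0.203
  outer loop
   vertex 4.5 6.0 5.0
   vertex 5.5 5.5 3.0
   vertex 4.0 5.0 0.0
  endloop
 endfacet
 facet normal -0.130 0.975 -0.182
  outer loop
   vertex 4.5 6.0 5.0
   vertex 4.0 5.0 0.0
   vertex 0.5 5.0 2.5
  endloop
 endfacet
 facet normal -0.196 0.978 -0.078
  outer loop
   vertex 4.5 6.0 5.0
   vertex 0.5 5.0 2.5
   vertex 2.0 5.5 5.0
  endloop
 endfacet
 facet normal -0.685 -0.721 -0.108
  outer loop
   vertex 2.5 2.0 1.0
   vertex 3.0 1.0 4.5
   vertex 1.0 3.5 0.5
  endloop
 endfacet
 facet normal 0.000 -0.316 -0.949
  outer loop
   vertex 2.5 2.0 1.0
   vertex 1.0 3.5 0.5
   vertex 4.0 5.0 0.0
  endloop
 endfacet
 facet normal 0.802 -0.535 -0.267
  outer loop
   vertex 2.5 2.0 1.0
   vertex 5.5 5.5 3.0
   vertex 3.0 1.0 4.5
  endloop
 endfacet
 facet normal 0.802 -0.507 -0.317
  outer loop
   vertex 2.5 2.0 1.0
   vertex 4.0 5.0 0.0
   vertex 5.5 5.5 3.0
  endloop
 endfacet
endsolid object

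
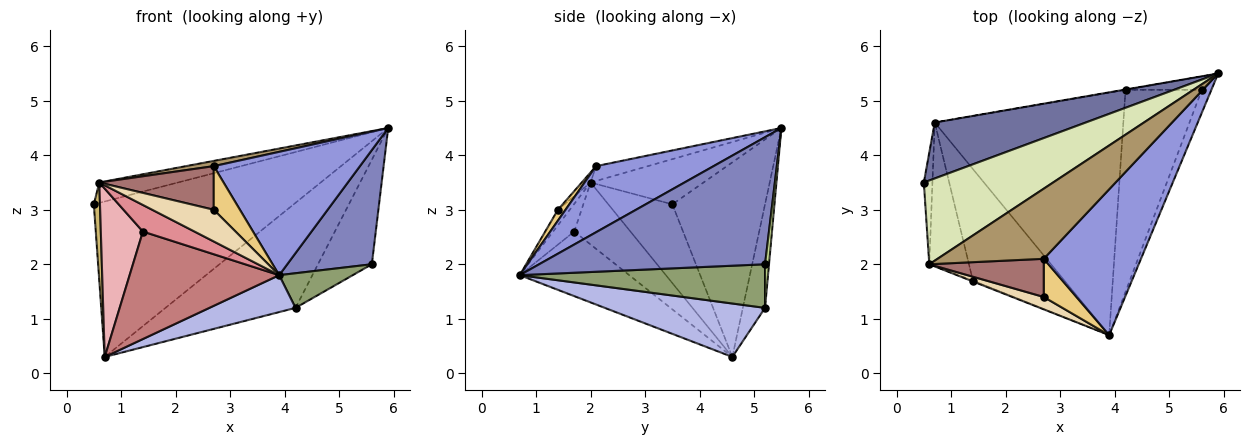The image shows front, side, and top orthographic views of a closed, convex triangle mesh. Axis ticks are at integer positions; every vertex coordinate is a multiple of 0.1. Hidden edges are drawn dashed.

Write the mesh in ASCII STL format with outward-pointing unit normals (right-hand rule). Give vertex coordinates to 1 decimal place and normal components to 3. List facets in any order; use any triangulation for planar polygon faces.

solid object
 facet normal -0.400 0.862 0.310
  outer loop
   vertex 0.7 4.6 0.3
   vertex 0.5 3.5 3.1
   vertex 5.9 5.5 4.5
  endloop
 endfacet
 facet normal 0.934 -0.350 -0.070
  outer loop
   vertex 5.6 5.2 2.0
   vertex 5.9 5.5 4.5
   vertex 3.9 0.7 1.8
  endloop
 endfacet
 facet normal 0.461 -0.573 0.678
  outer loop
   vertex 2.7 2.1 3.8
   vertex 3.9 0.7 1.8
   vertex 5.9 5.5 4.5
  endloop
 endfacet
 facet normal 0.270 -0.145 -0.952
  outer loop
   vertex 4.2 5.2 1.2
   vertex 3.9 0.7 1.8
   vertex 0.7 4.6 0.3
  endloop
 endfacet
 facet normal 0.491 -0.147 -0.859
  outer loop
   vertex 4.2 5.2 1.2
   vertex 5.6 5.2 2.0
   vertex 3.9 0.7 1.8
  endloop
 endfacet
 facet normal -0.168 0.986 -0.003
  outer loop
   vertex 4.2 5.2 1.2
   vertex 0.7 4.6 0.3
   vertex 5.9 5.5 4.5
  endloop
 endfacet
 facet normal 0.073 0.989 -0.127
  outer loop
   vertex 4.2 5.2 1.2
   vertex 5.9 5.5 4.5
   vertex 5.6 5.2 2.0
  endloop
 endfacet
 facet normal -0.321 0.224 0.920
  outer loop
   vertex 0.6 2.0 3.5
   vertex 5.9 5.5 4.5
   vertex 0.5 3.5 3.1
  endloop
 endfacet
 facet normal -0.138 -0.074 0.988
  outer loop
   vertex 0.6 2.0 3.5
   vertex 2.7 2.1 3.8
   vertex 5.9 5.5 4.5
  endloop
 endfacet
 facet normal -0.990 -0.095 -0.108
  outer loop
   vertex 0.6 2.0 3.5
   vertex 0.5 3.5 3.1
   vertex 0.7 4.6 0.3
  endloop
 endfacet
 facet normal 0.214 -0.735 0.643
  outer loop
   vertex 2.7 1.4 3.0
   vertex 3.9 0.7 1.8
   vertex 2.7 2.1 3.8
  endloop
 endfacet
 facet normal -0.177 -0.917 0.358
  outer loop
   vertex 2.7 1.4 3.0
   vertex 0.6 2.0 3.5
   vertex 3.9 0.7 1.8
  endloop
 endfacet
 facet normal -0.058 -0.751 0.657
  outer loop
   vertex 2.7 1.4 3.0
   vertex 2.7 2.1 3.8
   vertex 0.6 2.0 3.5
  endloop
 endfacet
 facet normal -0.453 -0.619 -0.642
  outer loop
   vertex 1.4 1.7 2.6
   vertex 0.7 4.6 0.3
   vertex 3.9 0.7 1.8
  endloop
 endfacet
 facet normal -0.379 -0.925 -0.029
  outer loop
   vertex 1.4 1.7 2.6
   vertex 3.9 0.7 1.8
   vertex 0.6 2.0 3.5
  endloop
 endfacet
 facet normal -0.713 -0.533 -0.456
  outer loop
   vertex 1.4 1.7 2.6
   vertex 0.6 2.0 3.5
   vertex 0.7 4.6 0.3
  endloop
 endfacet
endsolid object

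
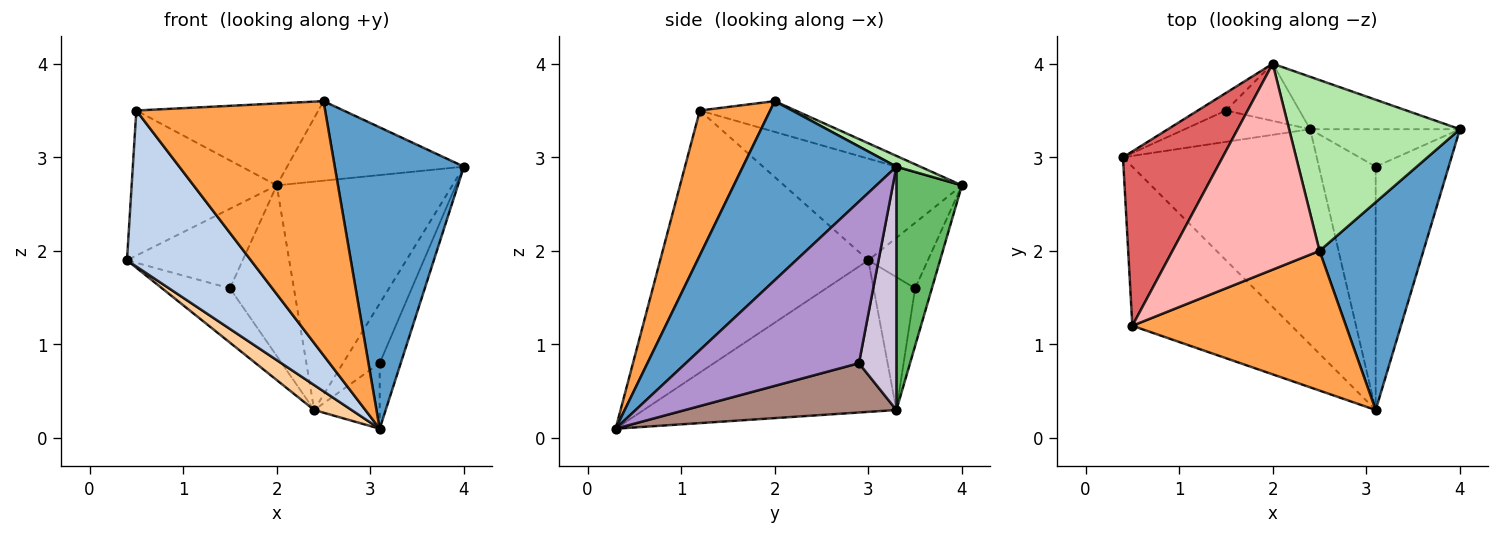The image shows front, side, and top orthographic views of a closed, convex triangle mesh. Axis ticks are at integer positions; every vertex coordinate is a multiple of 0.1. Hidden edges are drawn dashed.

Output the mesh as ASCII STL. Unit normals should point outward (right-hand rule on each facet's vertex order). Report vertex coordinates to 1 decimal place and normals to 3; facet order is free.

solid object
 facet normal 0.699 -0.588 0.406
  outer loop
   vertex 2.5 2.0 3.6
   vertex 3.1 0.3 0.1
   vertex 4.0 3.3 2.9
  endloop
 endfacet
 facet normal -0.762 -0.453 -0.463
  outer loop
   vertex 0.5 1.2 3.5
   vertex 0.4 3.0 1.9
   vertex 3.1 0.3 0.1
  endloop
 endfacet
 facet normal 0.310 -0.833 0.458
  outer loop
   vertex 0.5 1.2 3.5
   vertex 3.1 0.3 0.1
   vertex 2.5 2.0 3.6
  endloop
 endfacet
 facet normal -0.614 -0.091 -0.784
  outer loop
   vertex 2.4 3.3 0.3
   vertex 3.1 0.3 0.1
   vertex 0.4 3.0 1.9
  endloop
 endfacet
 facet normal 0.342 0.916 -0.210
  outer loop
   vertex 2.0 4.0 2.7
   vertex 4.0 3.3 2.9
   vertex 2.4 3.3 0.3
  endloop
 endfacet
 facet normal 0.057 0.422 0.905
  outer loop
   vertex 2.0 4.0 2.7
   vertex 2.5 2.0 3.6
   vertex 4.0 3.3 2.9
  endloop
 endfacet
 facet normal -0.617 0.503 0.605
  outer loop
   vertex 2.0 4.0 2.7
   vertex 0.4 3.0 1.9
   vertex 0.5 1.2 3.5
  endloop
 endfacet
 facet normal -0.191 0.363 0.912
  outer loop
   vertex 2.0 4.0 2.7
   vertex 0.5 1.2 3.5
   vertex 2.5 2.0 3.6
  endloop
 endfacet
 facet normal 0.906 0.110 -0.409
  outer loop
   vertex 3.1 2.9 0.8
   vertex 4.0 3.3 2.9
   vertex 3.1 0.3 0.1
  endloop
 endfacet
 facet normal 0.654 0.641 -0.402
  outer loop
   vertex 3.1 2.9 0.8
   vertex 2.4 3.3 0.3
   vertex 4.0 3.3 2.9
  endloop
 endfacet
 facet normal 0.642 0.199 -0.740
  outer loop
   vertex 3.1 2.9 0.8
   vertex 3.1 0.3 0.1
   vertex 2.4 3.3 0.3
  endloop
 endfacet
 facet normal -0.468 0.765 -0.442
  outer loop
   vertex 1.5 3.5 1.6
   vertex 2.4 3.3 0.3
   vertex 0.4 3.0 1.9
  endloop
 endfacet
 facet normal -0.449 0.873 -0.192
  outer loop
   vertex 1.5 3.5 1.6
   vertex 0.4 3.0 1.9
   vertex 2.0 4.0 2.7
  endloop
 endfacet
 facet normal -0.241 0.920 -0.309
  outer loop
   vertex 1.5 3.5 1.6
   vertex 2.0 4.0 2.7
   vertex 2.4 3.3 0.3
  endloop
 endfacet
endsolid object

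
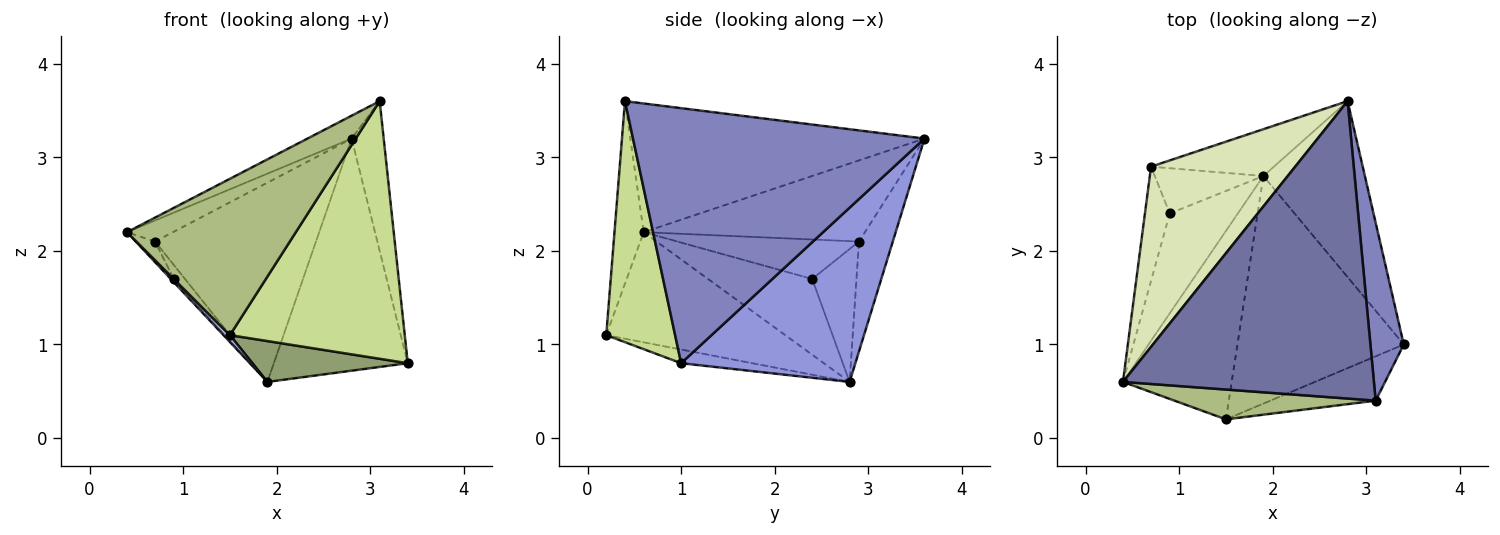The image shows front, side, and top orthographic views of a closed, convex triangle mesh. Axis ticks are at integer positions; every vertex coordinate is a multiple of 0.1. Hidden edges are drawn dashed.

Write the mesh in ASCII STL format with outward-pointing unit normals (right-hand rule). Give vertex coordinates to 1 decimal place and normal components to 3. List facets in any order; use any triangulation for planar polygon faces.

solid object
 facet normal -0.455 0.068 0.888
  outer loop
   vertex 3.1 0.4 3.6
   vertex 2.8 3.6 3.2
   vertex 0.4 0.6 2.2
  endloop
 endfacet
 facet normal 0.986 0.109 0.129
  outer loop
   vertex 3.1 0.4 3.6
   vertex 3.4 1.0 0.8
   vertex 2.8 3.6 3.2
  endloop
 endfacet
 facet normal 0.720 0.553 -0.419
  outer loop
   vertex 1.9 2.8 0.6
   vertex 2.8 3.6 3.2
   vertex 3.4 1.0 0.8
  endloop
 endfacet
 facet normal -0.712 -0.026 -0.702
  outer loop
   vertex 1.5 0.2 1.1
   vertex 0.4 0.6 2.2
   vertex 1.9 2.8 0.6
  endloop
 endfacet
 facet normal -0.081 -0.176 -0.981
  outer loop
   vertex 1.5 0.2 1.1
   vertex 1.9 2.8 0.6
   vertex 3.4 1.0 0.8
  endloop
 endfacet
 facet normal -0.167 -0.968 0.185
  outer loop
   vertex 1.5 0.2 1.1
   vertex 3.1 0.4 3.6
   vertex 0.4 0.6 2.2
  endloop
 endfacet
 facet normal 0.362 -0.919 -0.158
  outer loop
   vertex 1.5 0.2 1.1
   vertex 3.4 1.0 0.8
   vertex 3.1 0.4 3.6
  endloop
 endfacet
 facet normal -0.488 0.101 0.867
  outer loop
   vertex 0.7 2.9 2.1
   vertex 0.4 0.6 2.2
   vertex 2.8 3.6 3.2
  endloop
 endfacet
 facet normal -0.201 0.954 -0.224
  outer loop
   vertex 0.7 2.9 2.1
   vertex 2.8 3.6 3.2
   vertex 1.9 2.8 0.6
  endloop
 endfacet
 facet normal -0.744 0.021 -0.668
  outer loop
   vertex 0.9 2.4 1.7
   vertex 1.9 2.8 0.6
   vertex 0.4 0.6 2.2
  endloop
 endfacet
 facet normal -0.843 0.087 -0.530
  outer loop
   vertex 0.9 2.4 1.7
   vertex 0.4 0.6 2.2
   vertex 0.7 2.9 2.1
  endloop
 endfacet
 facet normal -0.760 0.193 -0.621
  outer loop
   vertex 0.9 2.4 1.7
   vertex 0.7 2.9 2.1
   vertex 1.9 2.8 0.6
  endloop
 endfacet
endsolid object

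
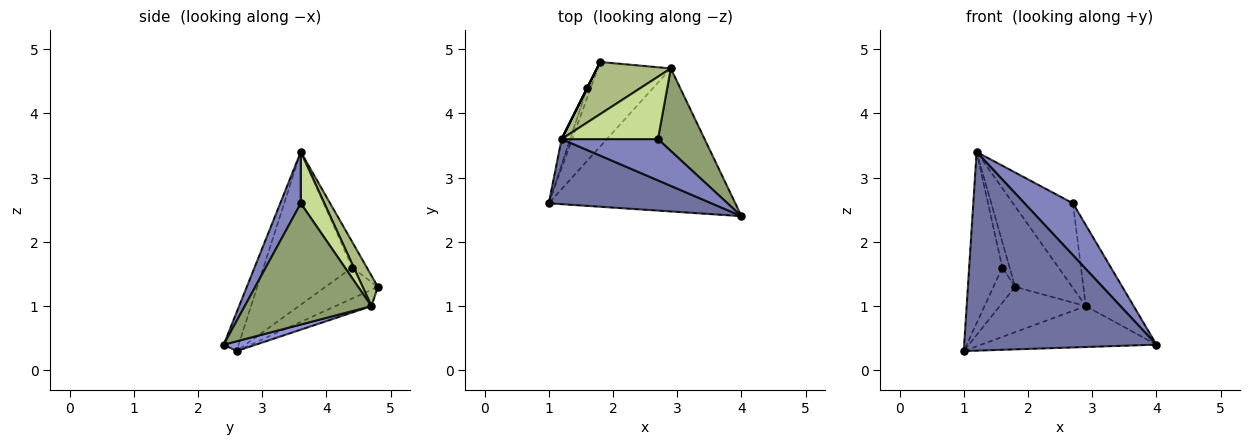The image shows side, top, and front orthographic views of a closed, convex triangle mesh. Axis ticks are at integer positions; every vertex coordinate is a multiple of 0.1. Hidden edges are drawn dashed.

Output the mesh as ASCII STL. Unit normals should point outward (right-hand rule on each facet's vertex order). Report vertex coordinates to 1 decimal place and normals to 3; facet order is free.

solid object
 facet normal -0.074 -0.948 0.310
  outer loop
   vertex 1.2 3.6 3.4
   vertex 1.0 2.6 0.3
   vertex 4.0 2.4 0.4
  endloop
 endfacet
 facet normal 0.315 -0.742 0.591
  outer loop
   vertex 2.7 3.6 2.6
   vertex 1.2 3.6 3.4
   vertex 4.0 2.4 0.4
  endloop
 endfacet
 facet normal 0.050 0.275 -0.960
  outer loop
   vertex 2.9 4.7 1.0
   vertex 4.0 2.4 0.4
   vertex 1.0 2.6 0.3
  endloop
 endfacet
 facet normal -0.194 0.463 -0.865
  outer loop
   vertex 2.9 4.7 1.0
   vertex 1.0 2.6 0.3
   vertex 1.8 4.8 1.3
  endloop
 endfacet
 facet normal 0.880 0.333 0.339
  outer loop
   vertex 2.9 4.7 1.0
   vertex 2.7 3.6 2.6
   vertex 4.0 2.4 0.4
  endloop
 endfacet
 facet normal 0.219 0.819 0.531
  outer loop
   vertex 2.9 4.7 1.0
   vertex 1.8 4.8 1.3
   vertex 1.2 3.6 3.4
  endloop
 endfacet
 facet normal 0.302 0.768 0.565
  outer loop
   vertex 2.9 4.7 1.0
   vertex 1.2 3.6 3.4
   vertex 2.7 3.6 2.6
  endloop
 endfacet
 facet normal -0.919 0.381 -0.104
  outer loop
   vertex 1.6 4.4 1.6
   vertex 1.8 4.8 1.3
   vertex 1.0 2.6 0.3
  endloop
 endfacet
 facet normal -0.935 0.350 -0.052
  outer loop
   vertex 1.6 4.4 1.6
   vertex 1.0 2.6 0.3
   vertex 1.2 3.6 3.4
  endloop
 endfacet
 facet normal -0.894 0.447 0.000
  outer loop
   vertex 1.6 4.4 1.6
   vertex 1.2 3.6 3.4
   vertex 1.8 4.8 1.3
  endloop
 endfacet
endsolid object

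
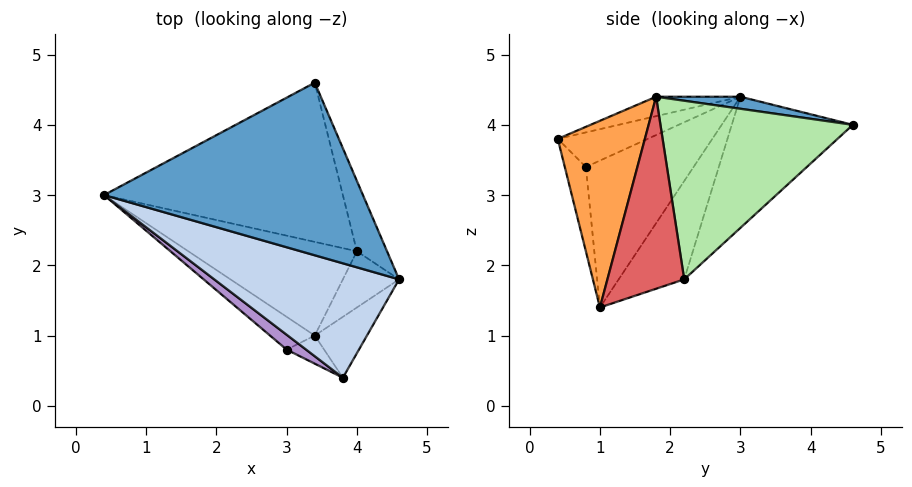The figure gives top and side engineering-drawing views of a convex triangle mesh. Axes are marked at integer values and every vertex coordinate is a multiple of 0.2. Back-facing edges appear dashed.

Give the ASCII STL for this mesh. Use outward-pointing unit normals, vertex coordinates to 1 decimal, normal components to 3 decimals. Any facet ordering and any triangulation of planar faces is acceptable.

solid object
 facet normal 0.046 0.161 0.986
  outer loop
   vertex 3.4 4.6 4.0
   vertex 0.4 3.0 4.4
   vertex 4.6 1.8 4.4
  endloop
 endfacet
 facet normal -0.098 -0.344 0.934
  outer loop
   vertex 3.8 0.4 3.8
   vertex 4.6 1.8 4.4
   vertex 0.4 3.0 4.4
  endloop
 endfacet
 facet normal 0.883 -0.399 -0.247
  outer loop
   vertex 3.8 0.4 3.8
   vertex 3.4 1.0 1.4
   vertex 4.6 1.8 4.4
  endloop
 endfacet
 facet normal -0.397 0.564 -0.724
  outer loop
   vertex 4.0 2.2 1.8
   vertex 0.4 3.0 4.4
   vertex 3.4 4.6 4.0
  endloop
 endfacet
 facet normal -0.443 0.475 -0.760
  outer loop
   vertex 4.0 2.2 1.8
   vertex 3.4 1.0 1.4
   vertex 0.4 3.0 4.4
  endloop
 endfacet
 facet normal 0.916 0.370 -0.154
  outer loop
   vertex 4.0 2.2 1.8
   vertex 3.4 4.6 4.0
   vertex 4.6 1.8 4.4
  endloop
 endfacet
 facet normal 0.895 -0.360 -0.262
  outer loop
   vertex 4.0 2.2 1.8
   vertex 4.6 1.8 4.4
   vertex 3.4 1.0 1.4
  endloop
 endfacet
 facet normal -0.677 -0.706 -0.206
  outer loop
   vertex 3.0 0.8 3.4
   vertex 0.4 3.0 4.4
   vertex 3.4 1.0 1.4
  endloop
 endfacet
 facet normal -0.544 -0.782 0.306
  outer loop
   vertex 3.0 0.8 3.4
   vertex 3.8 0.4 3.8
   vertex 0.4 3.0 4.4
  endloop
 endfacet
 facet normal -0.373 -0.913 -0.166
  outer loop
   vertex 3.0 0.8 3.4
   vertex 3.4 1.0 1.4
   vertex 3.8 0.4 3.8
  endloop
 endfacet
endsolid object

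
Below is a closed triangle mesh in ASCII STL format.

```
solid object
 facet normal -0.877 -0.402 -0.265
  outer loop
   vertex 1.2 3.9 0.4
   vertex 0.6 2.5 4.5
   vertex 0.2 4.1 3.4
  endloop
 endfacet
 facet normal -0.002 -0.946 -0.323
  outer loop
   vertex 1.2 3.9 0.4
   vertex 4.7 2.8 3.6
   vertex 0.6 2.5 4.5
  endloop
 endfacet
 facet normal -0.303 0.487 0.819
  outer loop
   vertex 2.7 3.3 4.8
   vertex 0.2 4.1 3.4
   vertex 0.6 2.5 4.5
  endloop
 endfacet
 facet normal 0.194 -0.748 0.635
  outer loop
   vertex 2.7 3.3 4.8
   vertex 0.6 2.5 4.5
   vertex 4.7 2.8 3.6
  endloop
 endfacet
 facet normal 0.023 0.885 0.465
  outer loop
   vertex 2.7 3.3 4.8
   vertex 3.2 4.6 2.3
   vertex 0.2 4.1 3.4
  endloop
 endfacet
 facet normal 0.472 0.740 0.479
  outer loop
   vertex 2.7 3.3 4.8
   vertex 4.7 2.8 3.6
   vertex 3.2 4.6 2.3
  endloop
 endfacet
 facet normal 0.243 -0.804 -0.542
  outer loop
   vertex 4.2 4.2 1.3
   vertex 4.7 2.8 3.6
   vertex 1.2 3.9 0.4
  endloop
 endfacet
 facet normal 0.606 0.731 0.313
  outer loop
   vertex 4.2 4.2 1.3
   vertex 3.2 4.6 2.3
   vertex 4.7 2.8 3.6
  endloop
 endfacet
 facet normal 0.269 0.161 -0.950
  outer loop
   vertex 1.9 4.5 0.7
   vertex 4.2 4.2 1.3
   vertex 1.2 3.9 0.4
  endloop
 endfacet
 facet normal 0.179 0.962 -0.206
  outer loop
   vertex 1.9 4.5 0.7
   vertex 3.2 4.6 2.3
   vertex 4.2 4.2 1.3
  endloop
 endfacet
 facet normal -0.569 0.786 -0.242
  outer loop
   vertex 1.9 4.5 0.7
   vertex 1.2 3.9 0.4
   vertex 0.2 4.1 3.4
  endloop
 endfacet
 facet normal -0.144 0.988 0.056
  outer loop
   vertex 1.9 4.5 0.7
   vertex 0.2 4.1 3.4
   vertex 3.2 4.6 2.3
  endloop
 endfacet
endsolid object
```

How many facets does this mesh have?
12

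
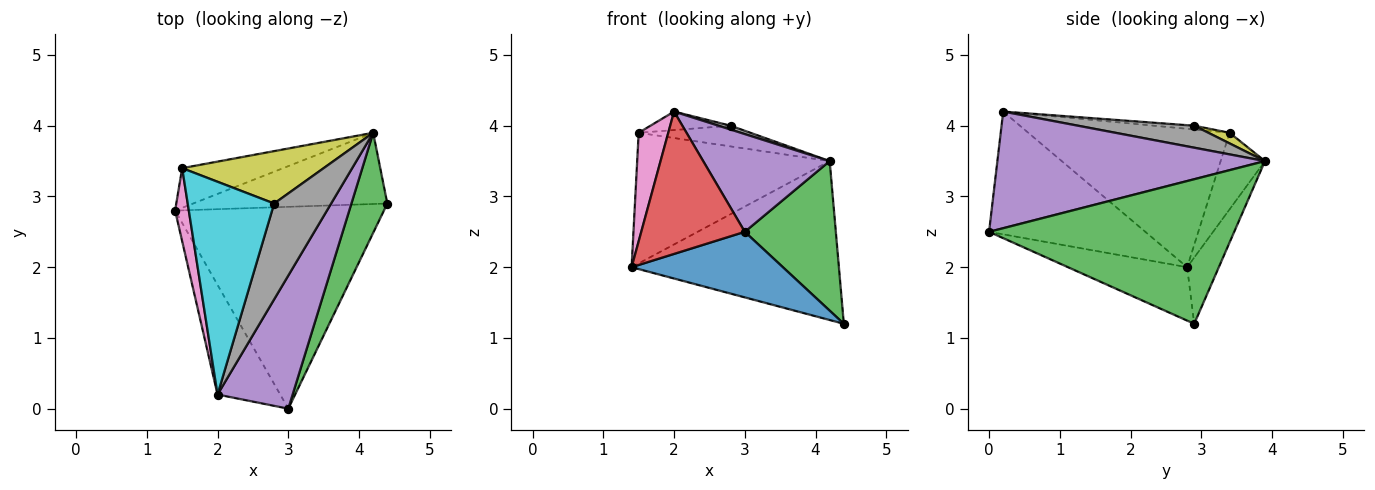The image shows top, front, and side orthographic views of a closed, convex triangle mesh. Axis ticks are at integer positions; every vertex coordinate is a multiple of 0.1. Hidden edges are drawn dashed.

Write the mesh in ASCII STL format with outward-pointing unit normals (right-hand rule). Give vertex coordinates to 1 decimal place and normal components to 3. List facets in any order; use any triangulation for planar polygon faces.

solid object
 facet normal -0.236 -0.300 -0.924
  outer loop
   vertex 3.0 0.0 2.5
   vertex 1.4 2.8 2.0
   vertex 4.4 2.9 1.2
  endloop
 endfacet
 facet normal -0.138 0.904 -0.405
  outer loop
   vertex 4.2 3.9 3.5
   vertex 4.4 2.9 1.2
   vertex 1.4 2.8 2.0
  endloop
 endfacet
 facet normal 0.913 -0.339 0.227
  outer loop
   vertex 4.2 3.9 3.5
   vertex 3.0 0.0 2.5
   vertex 4.4 2.9 1.2
  endloop
 endfacet
 facet normal -0.767 -0.508 -0.391
  outer loop
   vertex 2.0 0.2 4.2
   vertex 1.4 2.8 2.0
   vertex 3.0 0.0 2.5
  endloop
 endfacet
 facet normal 0.781 -0.369 0.503
  outer loop
   vertex 2.0 0.2 4.2
   vertex 3.0 0.0 2.5
   vertex 4.2 3.9 3.5
  endloop
 endfacet
 facet normal -0.215 0.934 -0.284
  outer loop
   vertex 1.5 3.4 3.9
   vertex 4.2 3.9 3.5
   vertex 1.4 2.8 2.0
  endloop
 endfacet
 facet normal -0.985 -0.145 0.098
  outer loop
   vertex 1.5 3.4 3.9
   vertex 1.4 2.8 2.0
   vertex 2.0 0.2 4.2
  endloop
 endfacet
 facet normal 0.360 -0.038 0.932
  outer loop
   vertex 2.8 2.9 4.0
   vertex 2.0 0.2 4.2
   vertex 4.2 3.9 3.5
  endloop
 endfacet
 facet normal 0.070 0.366 0.928
  outer loop
   vertex 2.8 2.9 4.0
   vertex 4.2 3.9 3.5
   vertex 1.5 3.4 3.9
  endloop
 endfacet
 facet normal -0.043 0.087 0.995
  outer loop
   vertex 2.8 2.9 4.0
   vertex 1.5 3.4 3.9
   vertex 2.0 0.2 4.2
  endloop
 endfacet
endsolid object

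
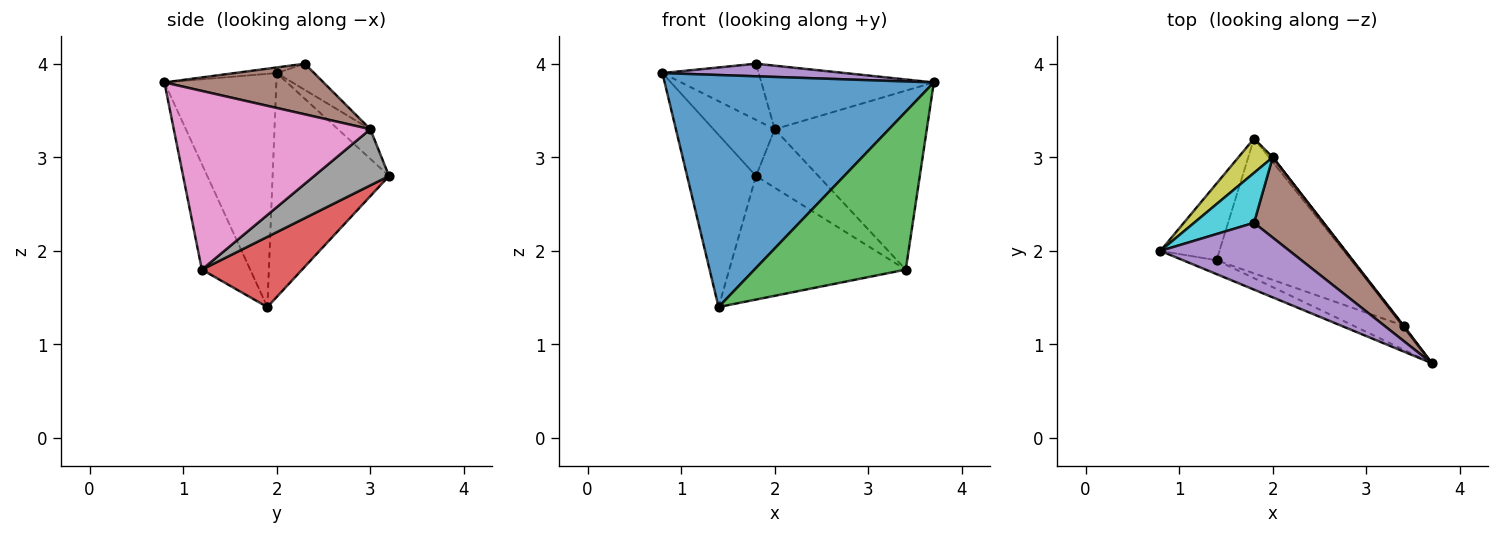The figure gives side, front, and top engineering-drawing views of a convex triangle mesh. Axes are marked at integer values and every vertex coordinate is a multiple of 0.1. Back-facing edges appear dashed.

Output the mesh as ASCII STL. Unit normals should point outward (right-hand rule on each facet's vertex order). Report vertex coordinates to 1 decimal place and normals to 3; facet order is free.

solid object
 facet normal -0.383 -0.922 -0.055
  outer loop
   vertex 1.4 1.9 1.4
   vertex 3.7 0.8 3.8
   vertex 0.8 2.0 3.9
  endloop
 endfacet
 facet normal -0.839 0.497 -0.221
  outer loop
   vertex 1.4 1.9 1.4
   vertex 0.8 2.0 3.9
   vertex 1.8 3.2 2.8
  endloop
 endfacet
 facet normal -0.301 -0.943 -0.143
  outer loop
   vertex 3.4 1.2 1.8
   vertex 3.7 0.8 3.8
   vertex 1.4 1.9 1.4
  endloop
 endfacet
 facet normal 0.358 0.631 -0.688
  outer loop
   vertex 3.4 1.2 1.8
   vertex 1.4 1.9 1.4
   vertex 1.8 3.2 2.8
  endloop
 endfacet
 facet normal -0.043 -0.185 0.982
  outer loop
   vertex 1.8 2.3 4.0
   vertex 0.8 2.0 3.9
   vertex 3.7 0.8 3.8
  endloop
 endfacet
 facet normal 0.497 0.539 0.681
  outer loop
   vertex 2.0 3.0 3.3
   vertex 1.8 2.3 4.0
   vertex 3.7 0.8 3.8
  endloop
 endfacet
 facet normal 0.791 0.612 0.004
  outer loop
   vertex 2.0 3.0 3.3
   vertex 3.7 0.8 3.8
   vertex 3.4 1.2 1.8
  endloop
 endfacet
 facet normal 0.767 0.639 -0.051
  outer loop
   vertex 2.0 3.0 3.3
   vertex 3.4 1.2 1.8
   vertex 1.8 3.2 2.8
  endloop
 endfacet
 facet normal -0.411 0.778 0.475
  outer loop
   vertex 2.0 3.0 3.3
   vertex 1.8 3.2 2.8
   vertex 0.8 2.0 3.9
  endloop
 endfacet
 facet normal -0.279 0.718 0.638
  outer loop
   vertex 2.0 3.0 3.3
   vertex 0.8 2.0 3.9
   vertex 1.8 2.3 4.0
  endloop
 endfacet
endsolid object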